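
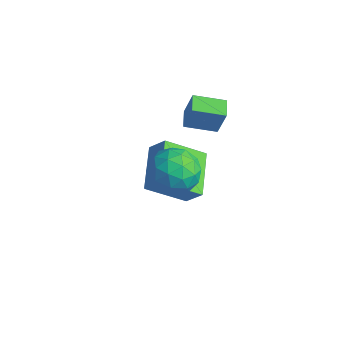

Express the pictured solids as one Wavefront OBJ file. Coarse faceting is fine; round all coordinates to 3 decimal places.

v 0.969 3.606 0.409
v 1.342 3.71 1.64
v 1.807 4.583 0.073
v 2.18 4.686 1.304
v 1.56 3.054 0.276
v 1.933 3.157 1.507
v 2.398 4.03 -0.06
v 2.771 4.134 1.171
v 0.717 1.804 -3.551
v -0.603 3.184 -2.863
v 1.586 3.196 -4.676
v 0.266 4.576 -3.989
v 1.394 2.044 -2.731
v 0.074 3.424 -2.044
v 2.263 3.436 -3.857
v 0.943 4.816 -3.169
v 3.587 1.661 -0.162
v 4.323 0.885 -0.078
v 2.657 0.915 1.098
v 3.393 0.139 1.182
v 3.629 1.138 1.492
v 4.204 1.599 0.713
v 2.776 0.201 0.307
v 3.351 0.662 -0.472
v 3.821 -0.017 0.211
v 4.349 0.562 0.944
v 2.631 1.238 0.076
v 3.159 1.817 0.809
v 4.037 1.339 -0.231
v 2.943 0.461 1.251
v 3.082 1.048 1.433
v 3.515 0.592 1.482
v 3.967 1.758 0.235
v 4.4 1.302 0.284
v 3.992 1.451 1.207
v 2.58 0.498 0.736
v 3.013 0.042 0.785
v 3.465 1.208 -0.462
v 3.898 0.752 -0.413
v 2.988 0.349 -0.187
v 4.174 0.352 -0.011
v 3.628 -0.087 0.729
v 3.265 -0.05 0.215
v 3.603 0.221 -0.243
v 4.485 0.693 0.419
v 3.938 0.254 1.16
v 4.077 0.841 1.342
v 4.415 1.112 0.885
v 4.19 0.162 0.589
v 3.042 1.546 -0.14
v 2.495 1.107 0.601
v 2.565 0.688 0.135
v 2.903 0.959 -0.322
v 3.352 1.887 0.291
v 2.806 1.448 1.031
v 3.377 1.579 1.263
v 3.715 1.85 0.805
v 2.79 1.638 0.431
f 2 4 1
f 5 2 1
f 1 4 3
f 3 5 1
f 2 8 4
f 6 2 5
f 6 8 2
f 4 8 3
f 7 5 3
f 3 8 7
f 7 6 5
f 8 6 7
f 10 12 9
f 13 10 9
f 9 12 11
f 11 13 9
f 10 16 12
f 14 10 13
f 14 16 10
f 12 16 11
f 15 13 11
f 11 16 15
f 15 14 13
f 16 14 15
f 17 54 33
f 54 28 57
f 33 57 22
f 54 57 33
f 17 33 29
f 33 22 34
f 29 34 18
f 33 34 29
f 17 29 38
f 29 18 39
f 38 39 24
f 29 39 38
f 17 38 50
f 38 24 53
f 50 53 27
f 38 53 50
f 17 50 54
f 50 27 58
f 54 58 28
f 50 58 54
f 18 34 45
f 34 22 48
f 45 48 26
f 34 48 45
f 22 57 35
f 57 28 56
f 35 56 21
f 57 56 35
f 28 58 55
f 58 27 51
f 55 51 19
f 58 51 55
f 27 53 52
f 53 24 40
f 52 40 23
f 53 40 52
f 24 39 44
f 39 18 41
f 44 41 25
f 39 41 44
f 20 46 32
f 46 26 47
f 32 47 21
f 46 47 32
f 20 32 30
f 32 21 31
f 30 31 19
f 32 31 30
f 20 30 37
f 30 19 36
f 37 36 23
f 30 36 37
f 20 37 42
f 37 23 43
f 42 43 25
f 37 43 42
f 20 42 46
f 42 25 49
f 46 49 26
f 42 49 46
f 21 47 35
f 47 26 48
f 35 48 22
f 47 48 35
f 19 31 55
f 31 21 56
f 55 56 28
f 31 56 55
f 23 36 52
f 36 19 51
f 52 51 27
f 36 51 52
f 25 43 44
f 43 23 40
f 44 40 24
f 43 40 44
f 26 49 45
f 49 25 41
f 45 41 18
f 49 41 45



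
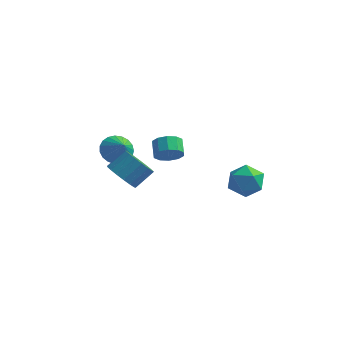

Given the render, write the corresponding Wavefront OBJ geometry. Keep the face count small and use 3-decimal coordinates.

v -1.818 3.533 0.052
v -1.209 3.393 0.727
v -1.613 4.227 1.264
v -2.222 4.367 0.588
v -0.975 3.749 0.35
v -1.379 4.582 0.887
v -1.063 4.023 -0.141
v -1.467 4.856 0.396
v -1.44 4.109 -0.558
v -1.843 4.943 -0.021
v -1.961 3.976 -0.742
v -2.364 4.809 -0.206
v -2.427 3.673 -0.624
v -2.831 4.507 -0.087
v -2.661 3.318 -0.247
v -3.065 4.151 0.29
v -2.573 3.044 0.244
v -2.977 3.877 0.781
v -2.197 2.957 0.661
v -2.6 3.791 1.198
v -1.676 3.091 0.846
v -2.079 3.924 1.382
v 2.552 3.183 -1.271
v 3.737 3.322 -1.156
v 2.523 2.098 0.336
v 3.708 2.237 0.451
v 2.976 3.171 0.621
v 2.993 3.841 -0.372
v 3.267 1.579 -0.448
v 3.284 2.249 -1.441
v 4.179 2.331 -0.647
v 3.999 3.315 0.013
v 2.261 2.105 -0.833
v 2.081 3.089 -0.173
v -3.701 0.194 2.249
v -3.062 0.974 2.31
v -2.979 -0.474 3.231
v -3.354 1.077 2.595
v -3.705 1.028 2.819
v -4.056 0.834 2.945
v -4.345 0.529 2.95
v -4.523 0.167 2.834
v -4.559 -0.191 2.617
v -4.446 -0.482 2.337
v -4.204 -0.656 2.041
v -3.876 -0.684 1.781
v -3.517 -0.559 1.602
v -3.19 -0.305 1.534
v -2.951 0.036 1.591
v -2.842 0.404 1.761
v -2.881 0.736 2.016
v -1.941 -3.548 2.907
v -1.105 -3.577 2.255
v -0.383 -2.702 3.142
v -1.219 -2.672 3.793
v -1.377 -3.182 2.087
v -0.655 -2.307 2.974
v -1.777 -2.872 2.107
v -1.055 -1.997 2.993
v -2.216 -2.716 2.309
v -1.493 -1.841 3.196
v -2.591 -2.751 2.649
v -1.869 -1.875 3.536
v -2.817 -2.968 3.048
v -2.095 -2.093 3.935
v -2.843 -3.318 3.414
v -2.121 -2.443 4.301
v -2.662 -3.72 3.664
v -1.94 -2.845 4.551
v -2.316 -4.084 3.741
v -1.594 -3.208 4.628
v -1.884 -4.324 3.626
v -1.162 -3.449 4.513
v -1.465 -4.386 3.347
v -0.743 -3.511 4.233
v -1.155 -4.257 2.966
v -0.433 -3.381 3.853
v -1.026 -3.964 2.572
v -0.303 -3.089 3.459
f 2 1 5
f 2 5 3
f 3 5 6
f 3 6 4
f 5 1 7
f 5 7 6
f 6 7 8
f 6 8 4
f 7 1 9
f 7 9 8
f 8 9 10
f 8 10 4
f 9 1 11
f 9 11 10
f 10 11 12
f 10 12 4
f 11 1 13
f 11 13 12
f 12 13 14
f 12 14 4
f 13 1 15
f 13 15 14
f 14 15 16
f 14 16 4
f 15 1 17
f 15 17 16
f 16 17 18
f 16 18 4
f 17 1 19
f 17 19 18
f 18 19 20
f 18 20 4
f 19 1 21
f 19 21 20
f 20 21 22
f 20 22 4
f 21 1 2
f 21 2 22
f 22 2 3
f 22 3 4
f 23 34 28
f 23 28 24
f 23 24 30
f 23 30 33
f 23 33 34
f 24 28 32
f 28 34 27
f 34 33 25
f 33 30 29
f 30 24 31
f 26 32 27
f 26 27 25
f 26 25 29
f 26 29 31
f 26 31 32
f 27 32 28
f 25 27 34
f 29 25 33
f 31 29 30
f 32 31 24
f 36 35 38
f 36 38 37
f 38 35 39
f 38 39 37
f 39 35 40
f 39 40 37
f 40 35 41
f 40 41 37
f 41 35 42
f 41 42 37
f 42 35 43
f 42 43 37
f 43 35 44
f 43 44 37
f 44 35 45
f 44 45 37
f 45 35 46
f 45 46 37
f 46 35 47
f 46 47 37
f 47 35 48
f 47 48 37
f 48 35 49
f 48 49 37
f 49 35 50
f 49 50 37
f 50 35 51
f 50 51 37
f 51 35 36
f 51 36 37
f 53 52 56
f 53 56 54
f 54 56 57
f 54 57 55
f 56 52 58
f 56 58 57
f 57 58 59
f 57 59 55
f 58 52 60
f 58 60 59
f 59 60 61
f 59 61 55
f 60 52 62
f 60 62 61
f 61 62 63
f 61 63 55
f 62 52 64
f 62 64 63
f 63 64 65
f 63 65 55
f 64 52 66
f 64 66 65
f 65 66 67
f 65 67 55
f 66 52 68
f 66 68 67
f 67 68 69
f 67 69 55
f 68 52 70
f 68 70 69
f 69 70 71
f 69 71 55
f 70 52 72
f 70 72 71
f 71 72 73
f 71 73 55
f 72 52 74
f 72 74 73
f 73 74 75
f 73 75 55
f 74 52 76
f 74 76 75
f 75 76 77
f 75 77 55
f 76 52 78
f 76 78 77
f 77 78 79
f 77 79 55
f 78 52 53
f 78 53 79
f 79 53 54
f 79 54 55



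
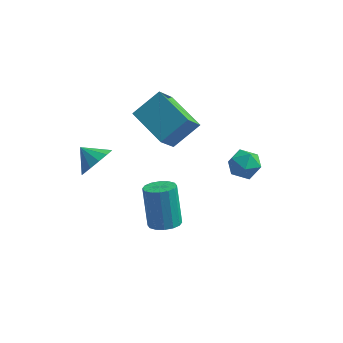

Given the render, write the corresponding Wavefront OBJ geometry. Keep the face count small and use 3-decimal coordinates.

v -3.205 -3.733 2.966
v -2.638 -3.347 3.58
v -4.055 -3.387 3.534
v -2.731 -2.986 3.22
v -2.974 -2.863 2.779
v -3.291 -3.015 2.398
v -3.58 -3.396 2.197
v -3.75 -3.884 2.241
v -3.747 -4.324 2.514
v -3.571 -4.576 2.932
v -3.279 -4.562 3.36
v -2.964 -4.284 3.663
v -2.725 -3.831 3.745
v -0.44 -2.723 -2.061
v 0.066 -3.224 -1.742
v -0.354 -2.437 0.159
v -0.86 -1.937 -0.159
v 0.284 -2.896 -1.829
v -0.135 -2.109 0.072
v 0.309 -2.522 -1.979
v -0.111 -1.735 -0.077
v 0.133 -2.201 -2.15
v -0.287 -1.415 -0.249
v -0.197 -2.021 -2.298
v -0.617 -1.234 -0.396
v -0.592 -2.029 -2.382
v -1.012 -1.242 -0.48
v -0.946 -2.223 -2.379
v -1.366 -1.436 -0.478
v -1.165 -2.551 -2.292
v -1.584 -1.764 -0.391
v -1.189 -2.925 -2.143
v -1.609 -2.138 -0.241
v -1.013 -3.245 -1.971
v -1.433 -2.459 -0.07
v -0.683 -3.426 -1.824
v -1.103 -2.639 0.078
v -0.288 -3.418 -1.74
v -0.708 -2.631 0.162
v -2.686 0.45 2.604
v -1.644 1.352 3.617
v -2.32 1.4 1.382
v -1.279 2.302 2.395
v -1.061 -0.842 2.085
v -0.02 0.06 3.098
v -0.696 0.108 0.863
v 0.346 1.01 1.876
v 3.235 -0.126 0.238
v 3.477 -0.54 0.955
v 1.903 -0.2 0.645
v 2.145 -0.614 1.362
v 2.345 0.218 1.255
v 3.168 0.264 1.004
v 2.212 -1.004 0.596
v 3.035 -0.958 0.345
v 2.844 -1.082 1.176
v 2.927 -0.327 1.584
v 2.453 -0.413 0.016
v 2.536 0.342 0.424
f 2 1 4
f 2 4 3
f 4 1 5
f 4 5 3
f 5 1 6
f 5 6 3
f 6 1 7
f 6 7 3
f 7 1 8
f 7 8 3
f 8 1 9
f 8 9 3
f 9 1 10
f 9 10 3
f 10 1 11
f 10 11 3
f 11 1 12
f 11 12 3
f 12 1 13
f 12 13 3
f 13 1 2
f 13 2 3
f 15 14 18
f 15 18 16
f 16 18 19
f 16 19 17
f 18 14 20
f 18 20 19
f 19 20 21
f 19 21 17
f 20 14 22
f 20 22 21
f 21 22 23
f 21 23 17
f 22 14 24
f 22 24 23
f 23 24 25
f 23 25 17
f 24 14 26
f 24 26 25
f 25 26 27
f 25 27 17
f 26 14 28
f 26 28 27
f 27 28 29
f 27 29 17
f 28 14 30
f 28 30 29
f 29 30 31
f 29 31 17
f 30 14 32
f 30 32 31
f 31 32 33
f 31 33 17
f 32 14 34
f 32 34 33
f 33 34 35
f 33 35 17
f 34 14 36
f 34 36 35
f 35 36 37
f 35 37 17
f 36 14 38
f 36 38 37
f 37 38 39
f 37 39 17
f 38 14 15
f 38 15 39
f 39 15 16
f 39 16 17
f 41 43 40
f 44 41 40
f 40 43 42
f 42 44 40
f 41 47 43
f 45 41 44
f 45 47 41
f 43 47 42
f 46 44 42
f 42 47 46
f 46 45 44
f 47 45 46
f 48 59 53
f 48 53 49
f 48 49 55
f 48 55 58
f 48 58 59
f 49 53 57
f 53 59 52
f 59 58 50
f 58 55 54
f 55 49 56
f 51 57 52
f 51 52 50
f 51 50 54
f 51 54 56
f 51 56 57
f 52 57 53
f 50 52 59
f 54 50 58
f 56 54 55
f 57 56 49



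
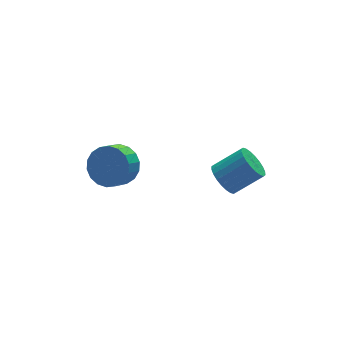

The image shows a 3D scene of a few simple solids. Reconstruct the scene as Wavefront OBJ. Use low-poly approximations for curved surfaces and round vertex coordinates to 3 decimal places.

v 3.045 1.779 1.174
v 3.585 1.839 0.47
v 4.935 1.561 1.481
v 4.395 1.501 2.186
v 3.574 2.17 0.575
v 4.925 1.892 1.586
v 3.483 2.441 0.772
v 4.833 2.163 1.783
v 3.325 2.612 1.03
v 4.675 2.333 2.041
v 3.124 2.655 1.31
v 4.475 2.377 2.321
v 2.911 2.566 1.569
v 4.262 2.287 2.58
v 2.719 2.356 1.769
v 4.069 2.078 2.78
v 2.576 2.059 1.877
v 3.927 1.78 2.889
v 2.505 1.719 1.879
v 3.855 1.441 2.89
v 2.515 1.388 1.774
v 3.866 1.11 2.785
v 2.607 1.117 1.577
v 3.957 0.839 2.588
v 2.765 0.947 1.319
v 4.115 0.668 2.33
v 2.965 0.903 1.039
v 4.316 0.625 2.05
v 3.178 0.993 0.78
v 4.529 0.714 1.791
v 3.371 1.202 0.58
v 4.721 0.924 1.591
v 3.513 1.5 0.471
v 4.864 1.221 1.483
v -1.141 3.996 2.079
v -0.522 3.114 2.155
v -1.24 2.663 2.758
v -1.859 3.544 2.681
v -0.376 3.379 2.528
v -1.094 2.928 3.131
v -0.382 3.767 2.812
v -1.1 3.316 3.415
v -0.538 4.2 2.951
v -1.255 3.749 3.553
v -0.813 4.593 2.917
v -1.531 4.142 3.519
v -1.153 4.867 2.717
v -1.871 4.416 3.319
v -1.491 4.969 2.39
v -2.209 4.517 2.993
v -1.76 4.877 2.002
v -2.478 4.426 2.605
v -1.906 4.612 1.629
v -2.624 4.161 2.232
v -1.9 4.224 1.345
v -2.618 3.773 1.948
v -1.745 3.791 1.207
v -2.462 3.34 1.809
v -1.469 3.398 1.241
v -2.187 2.947 1.843
v -1.129 3.124 1.441
v -1.847 2.673 2.043
v -0.791 3.023 1.767
v -1.509 2.571 2.37
f 2 1 5
f 2 5 3
f 3 5 6
f 3 6 4
f 5 1 7
f 5 7 6
f 6 7 8
f 6 8 4
f 7 1 9
f 7 9 8
f 8 9 10
f 8 10 4
f 9 1 11
f 9 11 10
f 10 11 12
f 10 12 4
f 11 1 13
f 11 13 12
f 12 13 14
f 12 14 4
f 13 1 15
f 13 15 14
f 14 15 16
f 14 16 4
f 15 1 17
f 15 17 16
f 16 17 18
f 16 18 4
f 17 1 19
f 17 19 18
f 18 19 20
f 18 20 4
f 19 1 21
f 19 21 20
f 20 21 22
f 20 22 4
f 21 1 23
f 21 23 22
f 22 23 24
f 22 24 4
f 23 1 25
f 23 25 24
f 24 25 26
f 24 26 4
f 25 1 27
f 25 27 26
f 26 27 28
f 26 28 4
f 27 1 29
f 27 29 28
f 28 29 30
f 28 30 4
f 29 1 31
f 29 31 30
f 30 31 32
f 30 32 4
f 31 1 33
f 31 33 32
f 32 33 34
f 32 34 4
f 33 1 2
f 33 2 34
f 34 2 3
f 34 3 4
f 36 35 39
f 36 39 37
f 37 39 40
f 37 40 38
f 39 35 41
f 39 41 40
f 40 41 42
f 40 42 38
f 41 35 43
f 41 43 42
f 42 43 44
f 42 44 38
f 43 35 45
f 43 45 44
f 44 45 46
f 44 46 38
f 45 35 47
f 45 47 46
f 46 47 48
f 46 48 38
f 47 35 49
f 47 49 48
f 48 49 50
f 48 50 38
f 49 35 51
f 49 51 50
f 50 51 52
f 50 52 38
f 51 35 53
f 51 53 52
f 52 53 54
f 52 54 38
f 53 35 55
f 53 55 54
f 54 55 56
f 54 56 38
f 55 35 57
f 55 57 56
f 56 57 58
f 56 58 38
f 57 35 59
f 57 59 58
f 58 59 60
f 58 60 38
f 59 35 61
f 59 61 60
f 60 61 62
f 60 62 38
f 61 35 63
f 61 63 62
f 62 63 64
f 62 64 38
f 63 35 36
f 63 36 64
f 64 36 37
f 64 37 38



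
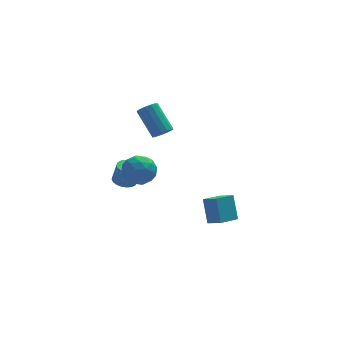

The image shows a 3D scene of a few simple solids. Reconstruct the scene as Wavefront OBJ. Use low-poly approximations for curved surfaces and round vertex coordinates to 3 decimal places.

v -1.27 -1.793 0.29
v -0.758 -1.566 -0.406
v -0.362 -2.874 0.606
v 0.15 -2.647 -0.09
v 0.101 -2.11 0.623
v -0.46 -1.442 0.427
v -0.66 -2.998 -0.227
v -1.221 -2.33 -0.423
v -0.381 -2.311 -0.726
v 0.09 -1.762 -0.201
v -1.21 -2.678 0.401
v -0.739 -2.129 0.926
v -1.094 -1.585 -0.086
v -0.026 -2.855 0.286
v -0.055 -2.539 0.705
v 0.246 -2.406 0.295
v -0.919 -1.512 0.404
v -0.617 -1.378 -0.005
v -0.113 -1.698 0.6
v -0.503 -3.062 0.205
v -0.201 -2.928 -0.204
v -1.366 -2.034 -0.095
v -1.065 -1.901 -0.505
v -1.007 -2.742 -0.4
v -0.571 -1.889 -0.683
v -0.037 -2.524 -0.497
v -0.513 -2.731 -0.578
v -0.843 -2.338 -0.693
v -0.294 -1.566 -0.374
v 0.239 -2.201 -0.188
v 0.211 -1.886 0.231
v -0.119 -1.493 0.116
v -0.073 -2.004 -0.562
v -1.359 -2.239 0.388
v -0.826 -2.874 0.574
v -1.001 -2.947 0.084
v -1.331 -2.554 -0.031
v -1.083 -1.916 0.697
v -0.549 -2.551 0.883
v -0.277 -2.102 0.893
v -0.607 -1.709 0.778
v -1.047 -2.436 0.762
v 3.355 -2.236 -4.206
v 3.29 -1.509 -2.976
v 2.857 -1.613 -4.601
v 2.792 -0.886 -3.371
v 4.348 -1.634 -4.509
v 4.283 -0.907 -3.279
v 3.85 -1.011 -4.904
v 3.785 -0.284 -3.674
v 0.876 -0.713 1.492
v 1.385 -0.509 1.531
v 0.853 0.597 2.706
v 0.344 0.393 2.668
v 1.259 -0.355 1.328
v 0.727 0.752 2.503
v 1.03 -0.296 1.169
v 0.498 0.811 2.344
v 0.76 -0.349 1.097
v 0.228 0.758 2.272
v 0.521 -0.5 1.131
v -0.011 0.607 2.306
v 0.377 -0.708 1.261
v -0.155 0.399 2.437
v 0.367 -0.917 1.454
v -0.165 0.189 2.629
v 0.493 -1.072 1.657
v -0.039 0.035 2.832
v 0.722 -1.131 1.816
v 0.19 -0.024 2.991
v 0.992 -1.078 1.888
v 0.46 0.029 3.063
v 1.231 -0.927 1.854
v 0.699 0.18 3.029
v 1.375 -0.719 1.723
v 0.843 0.388 2.899
v -0.714 0.875 -2.694
v -0.268 0.456 -2.843
v -0.039 0.326 -1.795
v -0.486 0.745 -1.646
v -0.134 0.681 -2.844
v 0.095 0.552 -1.797
v -0.101 0.939 -2.82
v 0.128 0.81 -1.772
v -0.173 1.187 -2.774
v 0.056 1.058 -1.726
v -0.339 1.38 -2.713
v -0.11 1.251 -1.666
v -0.57 1.486 -2.65
v -0.341 1.357 -1.602
v -0.826 1.486 -2.594
v -0.597 1.357 -1.546
v -1.063 1.381 -2.555
v -0.834 1.252 -1.508
v -1.239 1.188 -2.541
v -1.01 1.059 -1.493
v -1.325 0.941 -2.552
v -1.096 0.811 -1.505
v -1.305 0.682 -2.588
v -1.076 0.553 -1.541
v -1.183 0.456 -2.643
v -0.954 0.327 -1.595
v -0.98 0.303 -2.706
v -0.751 0.174 -1.659
v -0.731 0.249 -2.767
v -0.502 0.12 -1.72
v -0.479 0.303 -2.816
v -0.25 0.174 -1.768
f 1 38 17
f 38 12 41
f 17 41 6
f 38 41 17
f 1 17 13
f 17 6 18
f 13 18 2
f 17 18 13
f 1 13 22
f 13 2 23
f 22 23 8
f 13 23 22
f 1 22 34
f 22 8 37
f 34 37 11
f 22 37 34
f 1 34 38
f 34 11 42
f 38 42 12
f 34 42 38
f 2 18 29
f 18 6 32
f 29 32 10
f 18 32 29
f 6 41 19
f 41 12 40
f 19 40 5
f 41 40 19
f 12 42 39
f 42 11 35
f 39 35 3
f 42 35 39
f 11 37 36
f 37 8 24
f 36 24 7
f 37 24 36
f 8 23 28
f 23 2 25
f 28 25 9
f 23 25 28
f 4 30 16
f 30 10 31
f 16 31 5
f 30 31 16
f 4 16 14
f 16 5 15
f 14 15 3
f 16 15 14
f 4 14 21
f 14 3 20
f 21 20 7
f 14 20 21
f 4 21 26
f 21 7 27
f 26 27 9
f 21 27 26
f 4 26 30
f 26 9 33
f 30 33 10
f 26 33 30
f 5 31 19
f 31 10 32
f 19 32 6
f 31 32 19
f 3 15 39
f 15 5 40
f 39 40 12
f 15 40 39
f 7 20 36
f 20 3 35
f 36 35 11
f 20 35 36
f 9 27 28
f 27 7 24
f 28 24 8
f 27 24 28
f 10 33 29
f 33 9 25
f 29 25 2
f 33 25 29
f 44 46 43
f 47 44 43
f 43 46 45
f 45 47 43
f 44 50 46
f 48 44 47
f 48 50 44
f 46 50 45
f 49 47 45
f 45 50 49
f 49 48 47
f 50 48 49
f 52 51 55
f 52 55 53
f 53 55 56
f 53 56 54
f 55 51 57
f 55 57 56
f 56 57 58
f 56 58 54
f 57 51 59
f 57 59 58
f 58 59 60
f 58 60 54
f 59 51 61
f 59 61 60
f 60 61 62
f 60 62 54
f 61 51 63
f 61 63 62
f 62 63 64
f 62 64 54
f 63 51 65
f 63 65 64
f 64 65 66
f 64 66 54
f 65 51 67
f 65 67 66
f 66 67 68
f 66 68 54
f 67 51 69
f 67 69 68
f 68 69 70
f 68 70 54
f 69 51 71
f 69 71 70
f 70 71 72
f 70 72 54
f 71 51 73
f 71 73 72
f 72 73 74
f 72 74 54
f 73 51 75
f 73 75 74
f 74 75 76
f 74 76 54
f 75 51 52
f 75 52 76
f 76 52 53
f 76 53 54
f 78 77 81
f 78 81 79
f 79 81 82
f 79 82 80
f 81 77 83
f 81 83 82
f 82 83 84
f 82 84 80
f 83 77 85
f 83 85 84
f 84 85 86
f 84 86 80
f 85 77 87
f 85 87 86
f 86 87 88
f 86 88 80
f 87 77 89
f 87 89 88
f 88 89 90
f 88 90 80
f 89 77 91
f 89 91 90
f 90 91 92
f 90 92 80
f 91 77 93
f 91 93 92
f 92 93 94
f 92 94 80
f 93 77 95
f 93 95 94
f 94 95 96
f 94 96 80
f 95 77 97
f 95 97 96
f 96 97 98
f 96 98 80
f 97 77 99
f 97 99 98
f 98 99 100
f 98 100 80
f 99 77 101
f 99 101 100
f 100 101 102
f 100 102 80
f 101 77 103
f 101 103 102
f 102 103 104
f 102 104 80
f 103 77 105
f 103 105 104
f 104 105 106
f 104 106 80
f 105 77 107
f 105 107 106
f 106 107 108
f 106 108 80
f 107 77 78
f 107 78 108
f 108 78 79
f 108 79 80



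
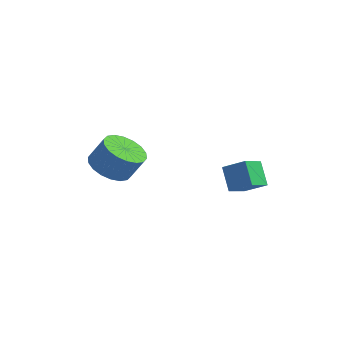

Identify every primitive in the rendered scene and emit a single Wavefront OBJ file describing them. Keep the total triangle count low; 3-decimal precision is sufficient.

v -3.253 -2.443 2.044
v -2.551 -2.874 1.733
v -2.006 -2.688 2.705
v -2.707 -2.257 3.016
v -2.482 -2.505 1.624
v -1.937 -2.318 2.596
v -2.565 -2.123 1.597
v -2.02 -1.937 2.569
v -2.785 -1.805 1.659
v -2.24 -1.618 2.631
v -3.097 -1.613 1.798
v -2.552 -1.426 2.77
v -3.44 -1.585 1.985
v -2.895 -1.399 2.957
v -3.746 -1.728 2.184
v -3.201 -1.542 3.156
v -3.954 -2.012 2.355
v -3.409 -1.826 3.327
v -4.023 -2.382 2.464
v -3.478 -2.195 3.436
v -3.94 -2.763 2.491
v -3.395 -2.577 3.463
v -3.72 -3.082 2.429
v -3.175 -2.895 3.401
v -3.408 -3.274 2.29
v -2.863 -3.087 3.262
v -3.065 -3.301 2.103
v -2.52 -3.115 3.075
v -2.759 -3.158 1.904
v -2.214 -2.972 2.876
v 0.81 -1.11 1.31
v 0.279 -0.633 2.134
v 0.982 -0.266 0.933
v 0.451 0.211 1.757
v 1.689 -1.051 1.843
v 1.158 -0.574 2.667
v 1.861 -0.207 1.466
v 1.33 0.27 2.29
f 2 1 5
f 2 5 3
f 3 5 6
f 3 6 4
f 5 1 7
f 5 7 6
f 6 7 8
f 6 8 4
f 7 1 9
f 7 9 8
f 8 9 10
f 8 10 4
f 9 1 11
f 9 11 10
f 10 11 12
f 10 12 4
f 11 1 13
f 11 13 12
f 12 13 14
f 12 14 4
f 13 1 15
f 13 15 14
f 14 15 16
f 14 16 4
f 15 1 17
f 15 17 16
f 16 17 18
f 16 18 4
f 17 1 19
f 17 19 18
f 18 19 20
f 18 20 4
f 19 1 21
f 19 21 20
f 20 21 22
f 20 22 4
f 21 1 23
f 21 23 22
f 22 23 24
f 22 24 4
f 23 1 25
f 23 25 24
f 24 25 26
f 24 26 4
f 25 1 27
f 25 27 26
f 26 27 28
f 26 28 4
f 27 1 29
f 27 29 28
f 28 29 30
f 28 30 4
f 29 1 2
f 29 2 30
f 30 2 3
f 30 3 4
f 32 34 31
f 35 32 31
f 31 34 33
f 33 35 31
f 32 38 34
f 36 32 35
f 36 38 32
f 34 38 33
f 37 35 33
f 33 38 37
f 37 36 35
f 38 36 37



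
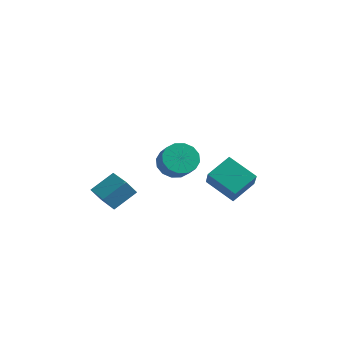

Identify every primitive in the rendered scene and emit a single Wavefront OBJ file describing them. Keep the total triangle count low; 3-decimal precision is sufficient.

v 2.117 -2.669 1.395
v 2.985 -2.589 0.741
v 3.731 -3.251 1.65
v 2.863 -3.331 2.305
v 3.002 -2.126 1.063
v 3.748 -2.788 1.973
v 2.782 -1.809 1.475
v 3.528 -2.471 2.384
v 2.383 -1.722 1.865
v 3.13 -2.384 2.774
v 1.914 -1.889 2.129
v 2.66 -2.551 3.039
v 1.498 -2.265 2.197
v 2.245 -2.927 3.106
v 1.249 -2.749 2.05
v 1.995 -3.411 2.959
v 1.232 -3.212 1.727
v 1.978 -3.874 2.637
v 1.452 -3.529 1.316
v 2.198 -4.191 2.225
v 1.85 -3.616 0.926
v 2.597 -4.278 1.835
v 2.32 -3.449 0.661
v 3.066 -4.111 1.571
v 2.735 -3.073 0.594
v 3.482 -3.735 1.503
v 2.864 3.271 -4.818
v 0.952 3.474 -3.792
v 3.489 4.823 -3.96
v 1.577 5.026 -2.934
v 3.483 2.274 -3.466
v 1.571 2.477 -2.44
v 4.108 3.826 -2.608
v 2.196 4.029 -1.582
v -2.344 -3.225 -2.643
v -2.755 -3.704 -1.67
v -1.574 -1.958 -1.694
v -1.984 -2.437 -0.721
v -0.956 -4.163 -2.519
v -1.366 -4.642 -1.546
v -0.185 -2.896 -1.57
v -0.596 -3.375 -0.597
f 2 1 5
f 2 5 3
f 3 5 6
f 3 6 4
f 5 1 7
f 5 7 6
f 6 7 8
f 6 8 4
f 7 1 9
f 7 9 8
f 8 9 10
f 8 10 4
f 9 1 11
f 9 11 10
f 10 11 12
f 10 12 4
f 11 1 13
f 11 13 12
f 12 13 14
f 12 14 4
f 13 1 15
f 13 15 14
f 14 15 16
f 14 16 4
f 15 1 17
f 15 17 16
f 16 17 18
f 16 18 4
f 17 1 19
f 17 19 18
f 18 19 20
f 18 20 4
f 19 1 21
f 19 21 20
f 20 21 22
f 20 22 4
f 21 1 23
f 21 23 22
f 22 23 24
f 22 24 4
f 23 1 25
f 23 25 24
f 24 25 26
f 24 26 4
f 25 1 2
f 25 2 26
f 26 2 3
f 26 3 4
f 28 30 27
f 31 28 27
f 27 30 29
f 29 31 27
f 28 34 30
f 32 28 31
f 32 34 28
f 30 34 29
f 33 31 29
f 29 34 33
f 33 32 31
f 34 32 33
f 36 38 35
f 39 36 35
f 35 38 37
f 37 39 35
f 36 42 38
f 40 36 39
f 40 42 36
f 38 42 37
f 41 39 37
f 37 42 41
f 41 40 39
f 42 40 41



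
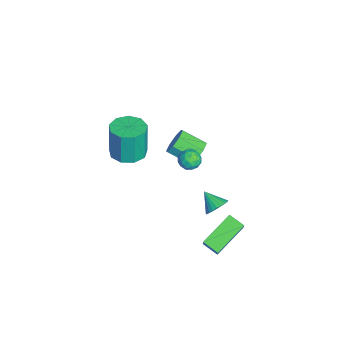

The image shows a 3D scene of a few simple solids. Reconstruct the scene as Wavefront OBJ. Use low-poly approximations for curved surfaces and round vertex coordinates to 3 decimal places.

v -0.243 0.318 0.186
v 0.186 -0.099 0.387
v -0.966 -0.401 0.233
v -0.537 -0.818 0.434
v -0.712 -0.341 0.808
v -0.266 0.103 0.779
v -0.514 -0.603 -0.159
v -0.068 -0.159 -0.188
v 0.018 -0.669 0.174
v -0.104 -0.506 0.771
v -0.676 0.006 -0.151
v -0.798 0.169 0.446
v 0.035 0.173 0.282
v -0.815 -0.673 0.338
v -0.918 -0.392 0.558
v -0.666 -0.638 0.676
v -0.23 0.292 0.512
v 0.021 0.047 0.631
v -0.506 -0.096 0.878
v -0.801 -0.547 -0.011
v -0.55 -0.792 0.108
v -0.114 0.138 -0.056
v 0.138 -0.108 0.062
v -0.274 -0.404 -0.258
v 0.188 -0.407 0.275
v -0.237 -0.83 0.303
v -0.223 -0.704 -0.045
v 0.039 -0.442 -0.063
v 0.116 -0.312 0.626
v -0.309 -0.735 0.654
v -0.411 -0.454 0.874
v -0.149 -0.193 0.857
v 0.018 -0.647 0.501
v -0.471 0.235 -0.034
v -0.896 -0.188 -0.006
v -0.631 -0.307 -0.237
v -0.369 -0.046 -0.254
v -0.543 0.33 0.317
v -0.968 -0.093 0.345
v -0.819 -0.058 0.683
v -0.557 0.204 0.665
v -0.798 0.147 0.119
v -2.169 0.273 -1.152
v -1.808 0.5 -0.487
v -2.251 -0.685 0.158
v -2.611 -0.913 -0.508
v -2.38 0.696 -0.519
v -2.822 -0.49 0.125
v -2.827 0.643 -0.922
v -3.27 -0.542 -0.278
v -2.889 0.374 -1.46
v -3.332 -0.811 -0.815
v -2.529 0.045 -1.818
v -2.972 -1.14 -1.173
v -1.958 -0.15 -1.785
v -2.4 -1.336 -1.141
v -1.51 -0.098 -1.382
v -1.953 -1.283 -0.738
v -1.448 0.171 -0.845
v -1.891 -1.014 -0.2
v 1.213 -3.244 2.839
v 2.06 -3.595 2.921
v 1.893 -3.567 4.763
v 1.047 -3.216 4.681
v 2.087 -2.967 2.913
v 1.921 -2.938 4.756
v 1.705 -2.468 2.871
v 1.539 -2.439 4.713
v 1.094 -2.333 2.814
v 0.927 -2.304 4.656
v 0.538 -2.624 2.768
v 0.371 -2.595 4.611
v 0.298 -3.205 2.756
v 0.132 -3.177 4.598
v 0.486 -3.805 2.782
v 0.32 -3.777 4.624
v 1.015 -4.143 2.835
v 0.849 -4.114 4.677
v 1.636 -4.06 2.89
v 1.47 -4.031 4.732
v 3.509 0.95 -3.367
v 2.999 0.266 -3.024
v 2.33 2.26 -2.509
v 1.82 1.576 -2.166
v 4.32 0.924 -2.214
v 3.81 0.24 -1.871
v 3.141 2.234 -1.356
v 2.631 1.55 -1.013
v 1.996 0.991 -1.107
v 2.5 0.587 -0.971
v 1.344 0.389 -0.473
v 2.523 0.761 -0.783
v 2.465 0.97 -0.643
v 2.336 1.182 -0.575
v 2.156 1.365 -0.587
v 1.951 1.491 -0.678
v 1.752 1.541 -0.835
v 1.591 1.507 -1.033
v 1.492 1.394 -1.242
v 1.469 1.22 -1.431
v 1.526 1.012 -1.57
v 1.655 0.8 -1.639
v 1.836 0.617 -1.626
v 2.041 0.491 -1.535
v 2.24 0.441 -1.378
v 2.401 0.475 -1.18
f 1 38 17
f 38 12 41
f 17 41 6
f 38 41 17
f 1 17 13
f 17 6 18
f 13 18 2
f 17 18 13
f 1 13 22
f 13 2 23
f 22 23 8
f 13 23 22
f 1 22 34
f 22 8 37
f 34 37 11
f 22 37 34
f 1 34 38
f 34 11 42
f 38 42 12
f 34 42 38
f 2 18 29
f 18 6 32
f 29 32 10
f 18 32 29
f 6 41 19
f 41 12 40
f 19 40 5
f 41 40 19
f 12 42 39
f 42 11 35
f 39 35 3
f 42 35 39
f 11 37 36
f 37 8 24
f 36 24 7
f 37 24 36
f 8 23 28
f 23 2 25
f 28 25 9
f 23 25 28
f 4 30 16
f 30 10 31
f 16 31 5
f 30 31 16
f 4 16 14
f 16 5 15
f 14 15 3
f 16 15 14
f 4 14 21
f 14 3 20
f 21 20 7
f 14 20 21
f 4 21 26
f 21 7 27
f 26 27 9
f 21 27 26
f 4 26 30
f 26 9 33
f 30 33 10
f 26 33 30
f 5 31 19
f 31 10 32
f 19 32 6
f 31 32 19
f 3 15 39
f 15 5 40
f 39 40 12
f 15 40 39
f 7 20 36
f 20 3 35
f 36 35 11
f 20 35 36
f 9 27 28
f 27 7 24
f 28 24 8
f 27 24 28
f 10 33 29
f 33 9 25
f 29 25 2
f 33 25 29
f 44 43 47
f 44 47 45
f 45 47 48
f 45 48 46
f 47 43 49
f 47 49 48
f 48 49 50
f 48 50 46
f 49 43 51
f 49 51 50
f 50 51 52
f 50 52 46
f 51 43 53
f 51 53 52
f 52 53 54
f 52 54 46
f 53 43 55
f 53 55 54
f 54 55 56
f 54 56 46
f 55 43 57
f 55 57 56
f 56 57 58
f 56 58 46
f 57 43 59
f 57 59 58
f 58 59 60
f 58 60 46
f 59 43 44
f 59 44 60
f 60 44 45
f 60 45 46
f 62 61 65
f 62 65 63
f 63 65 66
f 63 66 64
f 65 61 67
f 65 67 66
f 66 67 68
f 66 68 64
f 67 61 69
f 67 69 68
f 68 69 70
f 68 70 64
f 69 61 71
f 69 71 70
f 70 71 72
f 70 72 64
f 71 61 73
f 71 73 72
f 72 73 74
f 72 74 64
f 73 61 75
f 73 75 74
f 74 75 76
f 74 76 64
f 75 61 77
f 75 77 76
f 76 77 78
f 76 78 64
f 77 61 79
f 77 79 78
f 78 79 80
f 78 80 64
f 79 61 62
f 79 62 80
f 80 62 63
f 80 63 64
f 82 84 81
f 85 82 81
f 81 84 83
f 83 85 81
f 82 88 84
f 86 82 85
f 86 88 82
f 84 88 83
f 87 85 83
f 83 88 87
f 87 86 85
f 88 86 87
f 90 89 92
f 90 92 91
f 92 89 93
f 92 93 91
f 93 89 94
f 93 94 91
f 94 89 95
f 94 95 91
f 95 89 96
f 95 96 91
f 96 89 97
f 96 97 91
f 97 89 98
f 97 98 91
f 98 89 99
f 98 99 91
f 99 89 100
f 99 100 91
f 100 89 101
f 100 101 91
f 101 89 102
f 101 102 91
f 102 89 103
f 102 103 91
f 103 89 104
f 103 104 91
f 104 89 105
f 104 105 91
f 105 89 106
f 105 106 91
f 106 89 90
f 106 90 91



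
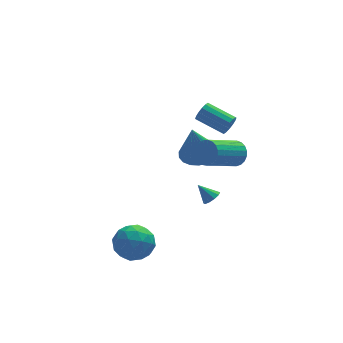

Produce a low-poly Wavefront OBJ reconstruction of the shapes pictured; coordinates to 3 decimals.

v 2.012 1.677 1.89
v 2.335 1.781 2.396
v 1.151 2.828 2.937
v 0.828 2.723 2.43
v 2.434 1.999 2.19
v 1.25 3.045 2.731
v 2.419 2.131 1.904
v 1.235 3.177 2.444
v 2.296 2.141 1.613
v 1.112 3.187 2.154
v 2.096 2.026 1.397
v 0.912 3.073 1.937
v 1.874 1.818 1.313
v 0.69 2.865 1.853
v 1.689 1.572 1.383
v 0.505 2.619 1.924
v 1.59 1.355 1.589
v 0.406 2.401 2.13
v 1.605 1.223 1.876
v 0.421 2.269 2.416
v 1.728 1.213 2.166
v 0.544 2.259 2.707
v 1.928 1.327 2.383
v 0.744 2.374 2.923
v 2.15 1.535 2.467
v 0.966 2.582 3.007
v -3.777 -3.011 -1.996
v -2.969 -3.691 -1.674
v -4.991 -4.249 -1.566
v -4.183 -4.929 -1.244
v -4.403 -4.018 -0.66
v -3.653 -3.253 -0.926
v -4.307 -4.687 -2.314
v -3.557 -3.922 -2.58
v -3.297 -4.727 -1.871
v -3.356 -4.314 -0.848
v -4.604 -3.626 -2.392
v -4.663 -3.213 -1.369
v -3.266 -3.242 -1.872
v -4.694 -4.698 -1.368
v -4.823 -4.162 -1.024
v -4.348 -4.562 -0.835
v -3.668 -2.985 -1.433
v -3.194 -3.385 -1.243
v -4.037 -3.577 -0.648
v -4.766 -4.555 -1.997
v -4.292 -4.955 -1.807
v -3.612 -3.378 -2.405
v -3.137 -3.778 -2.216
v -3.923 -4.363 -2.592
v -2.984 -4.251 -1.799
v -3.698 -4.979 -1.546
v -3.771 -4.836 -2.175
v -3.329 -4.386 -2.331
v -3.019 -4.008 -1.198
v -3.733 -4.736 -0.946
v -3.862 -4.201 -0.602
v -3.421 -3.751 -0.758
v -3.212 -4.617 -1.314
v -4.227 -3.204 -2.294
v -4.941 -3.932 -2.042
v -4.539 -4.189 -2.482
v -4.098 -3.739 -2.638
v -4.262 -2.961 -1.694
v -4.976 -3.689 -1.441
v -4.631 -3.554 -0.909
v -4.189 -3.104 -1.065
v -4.748 -3.323 -1.926
v 0.014 -0.113 1.44
v 0.994 -0.108 1.637
v -0.394 -0.467 3.48
v 0.881 0.32 1.689
v 0.595 0.661 1.691
v 0.195 0.85 1.644
v -0.241 0.847 1.556
v -0.627 0.655 1.446
v -0.886 0.311 1.334
v -0.967 -0.117 1.243
v -0.853 -0.545 1.192
v -0.568 -0.886 1.189
v -0.168 -1.075 1.237
v 0.269 -1.073 1.324
v 0.655 -0.88 1.435
v 0.913 -0.536 1.546
v -0.204 -3.971 1.057
v 0.2 -3.936 1.366
v -0.796 -3.569 1.783
v 0.18 -3.668 1.201
v 0.013 -3.516 0.981
v -0.236 -3.538 0.79
v -0.474 -3.725 0.701
v -0.608 -4.006 0.747
v -0.588 -4.274 0.912
v -0.422 -4.426 1.132
v -0.172 -4.405 1.323
v 0.065 -4.218 1.412
v 1.134 -3.078 3.411
v 1.548 -3.247 4
v -0.06 -4.051 4.899
v -0.474 -3.882 4.309
v 1.447 -2.966 4.072
v -0.161 -3.769 4.97
v 1.292 -2.703 4.029
v -0.316 -3.507 4.927
v 1.11 -2.506 3.879
v -0.499 -3.309 4.778
v 0.932 -2.407 3.648
v -0.677 -3.211 4.547
v 0.789 -2.425 3.376
v -0.82 -3.228 4.275
v 0.705 -2.555 3.111
v -0.903 -3.359 4.009
v 0.696 -2.776 2.897
v -0.912 -3.58 3.795
v 0.763 -3.049 2.771
v -0.846 -3.853 3.67
v 0.893 -3.327 2.757
v -0.715 -4.131 3.655
v 1.066 -3.563 2.855
v -0.543 -4.366 3.754
v 1.25 -3.714 3.05
v -0.358 -4.517 3.948
v 1.414 -3.755 3.307
v -0.194 -4.559 4.205
v 1.53 -3.68 3.582
v -0.078 -4.483 4.48
v 1.577 -3.5 3.827
v -0.031 -4.303 4.726
f 2 1 5
f 2 5 3
f 3 5 6
f 3 6 4
f 5 1 7
f 5 7 6
f 6 7 8
f 6 8 4
f 7 1 9
f 7 9 8
f 8 9 10
f 8 10 4
f 9 1 11
f 9 11 10
f 10 11 12
f 10 12 4
f 11 1 13
f 11 13 12
f 12 13 14
f 12 14 4
f 13 1 15
f 13 15 14
f 14 15 16
f 14 16 4
f 15 1 17
f 15 17 16
f 16 17 18
f 16 18 4
f 17 1 19
f 17 19 18
f 18 19 20
f 18 20 4
f 19 1 21
f 19 21 20
f 20 21 22
f 20 22 4
f 21 1 23
f 21 23 22
f 22 23 24
f 22 24 4
f 23 1 25
f 23 25 24
f 24 25 26
f 24 26 4
f 25 1 2
f 25 2 26
f 26 2 3
f 26 3 4
f 27 64 43
f 64 38 67
f 43 67 32
f 64 67 43
f 27 43 39
f 43 32 44
f 39 44 28
f 43 44 39
f 27 39 48
f 39 28 49
f 48 49 34
f 39 49 48
f 27 48 60
f 48 34 63
f 60 63 37
f 48 63 60
f 27 60 64
f 60 37 68
f 64 68 38
f 60 68 64
f 28 44 55
f 44 32 58
f 55 58 36
f 44 58 55
f 32 67 45
f 67 38 66
f 45 66 31
f 67 66 45
f 38 68 65
f 68 37 61
f 65 61 29
f 68 61 65
f 37 63 62
f 63 34 50
f 62 50 33
f 63 50 62
f 34 49 54
f 49 28 51
f 54 51 35
f 49 51 54
f 30 56 42
f 56 36 57
f 42 57 31
f 56 57 42
f 30 42 40
f 42 31 41
f 40 41 29
f 42 41 40
f 30 40 47
f 40 29 46
f 47 46 33
f 40 46 47
f 30 47 52
f 47 33 53
f 52 53 35
f 47 53 52
f 30 52 56
f 52 35 59
f 56 59 36
f 52 59 56
f 31 57 45
f 57 36 58
f 45 58 32
f 57 58 45
f 29 41 65
f 41 31 66
f 65 66 38
f 41 66 65
f 33 46 62
f 46 29 61
f 62 61 37
f 46 61 62
f 35 53 54
f 53 33 50
f 54 50 34
f 53 50 54
f 36 59 55
f 59 35 51
f 55 51 28
f 59 51 55
f 70 69 72
f 70 72 71
f 72 69 73
f 72 73 71
f 73 69 74
f 73 74 71
f 74 69 75
f 74 75 71
f 75 69 76
f 75 76 71
f 76 69 77
f 76 77 71
f 77 69 78
f 77 78 71
f 78 69 79
f 78 79 71
f 79 69 80
f 79 80 71
f 80 69 81
f 80 81 71
f 81 69 82
f 81 82 71
f 82 69 83
f 82 83 71
f 83 69 84
f 83 84 71
f 84 69 70
f 84 70 71
f 86 85 88
f 86 88 87
f 88 85 89
f 88 89 87
f 89 85 90
f 89 90 87
f 90 85 91
f 90 91 87
f 91 85 92
f 91 92 87
f 92 85 93
f 92 93 87
f 93 85 94
f 93 94 87
f 94 85 95
f 94 95 87
f 95 85 96
f 95 96 87
f 96 85 86
f 96 86 87
f 98 97 101
f 98 101 99
f 99 101 102
f 99 102 100
f 101 97 103
f 101 103 102
f 102 103 104
f 102 104 100
f 103 97 105
f 103 105 104
f 104 105 106
f 104 106 100
f 105 97 107
f 105 107 106
f 106 107 108
f 106 108 100
f 107 97 109
f 107 109 108
f 108 109 110
f 108 110 100
f 109 97 111
f 109 111 110
f 110 111 112
f 110 112 100
f 111 97 113
f 111 113 112
f 112 113 114
f 112 114 100
f 113 97 115
f 113 115 114
f 114 115 116
f 114 116 100
f 115 97 117
f 115 117 116
f 116 117 118
f 116 118 100
f 117 97 119
f 117 119 118
f 118 119 120
f 118 120 100
f 119 97 121
f 119 121 120
f 120 121 122
f 120 122 100
f 121 97 123
f 121 123 122
f 122 123 124
f 122 124 100
f 123 97 125
f 123 125 124
f 124 125 126
f 124 126 100
f 125 97 127
f 125 127 126
f 126 127 128
f 126 128 100
f 127 97 98
f 127 98 128
f 128 98 99
f 128 99 100



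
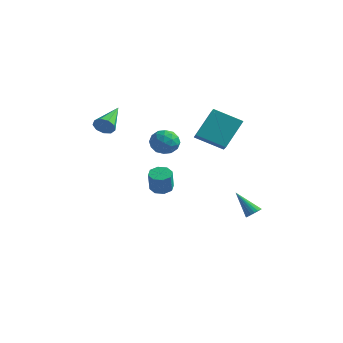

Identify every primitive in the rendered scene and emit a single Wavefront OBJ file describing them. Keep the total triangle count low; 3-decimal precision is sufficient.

v 2.061 0.583 1.756
v 2.252 1.868 3.237
v 3.485 1.241 1.002
v 3.676 2.526 2.483
v 2.724 -0.186 2.337
v 2.915 1.099 3.818
v 4.148 0.472 1.583
v 4.339 1.757 3.064
v -1.306 2.314 -3.4
v -0.834 1.897 -3.628
v -0.602 1.47 -2.369
v -1.074 1.886 -2.14
v -0.646 2.358 -3.506
v -0.414 1.931 -2.247
v -0.845 2.794 -3.322
v -0.613 2.366 -2.062
v -1.314 2.948 -3.183
v -1.082 2.52 -1.924
v -1.778 2.73 -3.171
v -1.546 2.303 -1.912
v -1.966 2.269 -3.293
v -1.734 1.842 -2.034
v -1.767 1.834 -3.478
v -1.535 1.406 -2.218
v -1.298 1.68 -3.616
v -1.066 1.252 -2.357
v 3.148 -2.861 3.389
v 3.397 -3.274 2.725
v 2.063 -2.466 2.735
v 2.312 -2.879 2.071
v 2.07 -3.286 2.741
v 2.741 -3.53 3.145
v 2.719 -2.21 2.315
v 3.39 -2.454 2.719
v 3.132 -2.872 2.062
v 2.731 -3.537 2.325
v 2.729 -2.203 3.135
v 2.328 -2.868 3.398
v 3.368 -3.102 3.114
v 2.092 -2.638 2.346
v 1.95 -2.877 2.739
v 2.097 -3.12 2.349
v 2.982 -3.253 3.361
v 3.128 -3.496 2.971
v 2.348 -3.503 2.981
v 2.332 -2.244 2.489
v 2.478 -2.487 2.099
v 3.363 -2.62 3.111
v 3.51 -2.863 2.721
v 3.112 -2.237 2.479
v 3.358 -3.109 2.334
v 2.721 -2.876 1.95
v 2.96 -2.483 2.093
v 3.354 -2.627 2.331
v 3.123 -3.499 2.489
v 2.485 -3.267 2.105
v 2.343 -3.506 2.499
v 2.737 -3.65 2.736
v 2.967 -3.263 2.099
v 2.975 -2.473 3.355
v 2.337 -2.241 2.971
v 2.723 -2.09 2.724
v 3.117 -2.234 2.961
v 2.739 -2.864 3.51
v 2.102 -2.631 3.126
v 2.106 -3.113 3.129
v 2.5 -3.257 3.367
v 2.493 -2.477 3.361
v 3.676 3.879 -4.606
v 4.027 3.715 -4.274
v 2.504 3.861 -3.374
v 4.043 3.926 -4.256
v 3.996 4.128 -4.298
v 3.894 4.288 -4.393
v 3.754 4.376 -4.525
v 3.6 4.379 -4.671
v 3.459 4.295 -4.806
v 3.356 4.139 -4.906
v 3.308 3.938 -4.955
v 3.324 3.727 -4.943
v 3.4 3.542 -4.872
v 3.524 3.415 -4.756
v 3.675 3.369 -4.614
v 3.825 3.41 -4.47
v 3.95 3.533 -4.35
v -1.559 -2.317 2.631
v -1.185 -2.418 3.14
v -2.001 -0.543 3.309
v -0.952 -2.237 2.817
v -1.003 -2.093 2.407
v -1.314 -2.054 2.102
v -1.74 -2.138 2.044
v -2.081 -2.306 2.261
v -2.178 -2.479 2.652
v -1.985 -2.576 3.032
v -1.593 -2.552 3.225
f 2 4 1
f 5 2 1
f 1 4 3
f 3 5 1
f 2 8 4
f 6 2 5
f 6 8 2
f 4 8 3
f 7 5 3
f 3 8 7
f 7 6 5
f 8 6 7
f 10 9 13
f 10 13 11
f 11 13 14
f 11 14 12
f 13 9 15
f 13 15 14
f 14 15 16
f 14 16 12
f 15 9 17
f 15 17 16
f 16 17 18
f 16 18 12
f 17 9 19
f 17 19 18
f 18 19 20
f 18 20 12
f 19 9 21
f 19 21 20
f 20 21 22
f 20 22 12
f 21 9 23
f 21 23 22
f 22 23 24
f 22 24 12
f 23 9 25
f 23 25 24
f 24 25 26
f 24 26 12
f 25 9 10
f 25 10 26
f 26 10 11
f 26 11 12
f 27 64 43
f 64 38 67
f 43 67 32
f 64 67 43
f 27 43 39
f 43 32 44
f 39 44 28
f 43 44 39
f 27 39 48
f 39 28 49
f 48 49 34
f 39 49 48
f 27 48 60
f 48 34 63
f 60 63 37
f 48 63 60
f 27 60 64
f 60 37 68
f 64 68 38
f 60 68 64
f 28 44 55
f 44 32 58
f 55 58 36
f 44 58 55
f 32 67 45
f 67 38 66
f 45 66 31
f 67 66 45
f 38 68 65
f 68 37 61
f 65 61 29
f 68 61 65
f 37 63 62
f 63 34 50
f 62 50 33
f 63 50 62
f 34 49 54
f 49 28 51
f 54 51 35
f 49 51 54
f 30 56 42
f 56 36 57
f 42 57 31
f 56 57 42
f 30 42 40
f 42 31 41
f 40 41 29
f 42 41 40
f 30 40 47
f 40 29 46
f 47 46 33
f 40 46 47
f 30 47 52
f 47 33 53
f 52 53 35
f 47 53 52
f 30 52 56
f 52 35 59
f 56 59 36
f 52 59 56
f 31 57 45
f 57 36 58
f 45 58 32
f 57 58 45
f 29 41 65
f 41 31 66
f 65 66 38
f 41 66 65
f 33 46 62
f 46 29 61
f 62 61 37
f 46 61 62
f 35 53 54
f 53 33 50
f 54 50 34
f 53 50 54
f 36 59 55
f 59 35 51
f 55 51 28
f 59 51 55
f 70 69 72
f 70 72 71
f 72 69 73
f 72 73 71
f 73 69 74
f 73 74 71
f 74 69 75
f 74 75 71
f 75 69 76
f 75 76 71
f 76 69 77
f 76 77 71
f 77 69 78
f 77 78 71
f 78 69 79
f 78 79 71
f 79 69 80
f 79 80 71
f 80 69 81
f 80 81 71
f 81 69 82
f 81 82 71
f 82 69 83
f 82 83 71
f 83 69 84
f 83 84 71
f 84 69 85
f 84 85 71
f 85 69 70
f 85 70 71
f 87 86 89
f 87 89 88
f 89 86 90
f 89 90 88
f 90 86 91
f 90 91 88
f 91 86 92
f 91 92 88
f 92 86 93
f 92 93 88
f 93 86 94
f 93 94 88
f 94 86 95
f 94 95 88
f 95 86 96
f 95 96 88
f 96 86 87
f 96 87 88



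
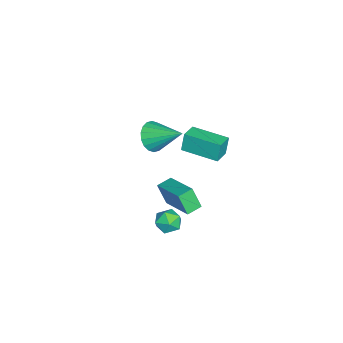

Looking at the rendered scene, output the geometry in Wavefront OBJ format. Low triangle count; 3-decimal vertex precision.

v 1.74 2.946 -3.112
v 2.305 3.424 -3.016
v 2.395 2.336 -3.924
v 2.96 2.814 -3.828
v 2.773 2.342 -3.28
v 2.368 2.719 -2.779
v 2.332 3.041 -4.161
v 1.927 3.418 -3.66
v 2.67 3.483 -3.665
v 2.943 3.052 -3.12
v 1.757 2.708 -3.82
v 2.03 2.277 -3.275
v 1.672 2.677 -2.739
v 1.494 2.207 -1.627
v 1.111 3.228 -2.597
v 0.932 2.759 -1.485
v 3.108 3.941 -1.975
v 2.929 3.472 -0.863
v 2.546 4.493 -1.833
v 2.368 4.023 -0.721
v -4.119 0.945 -3.246
v -3.778 1.317 -4.027
v -3.581 2.535 -2.254
v -4.17 1.449 -4.026
v -4.552 1.481 -3.87
v -4.849 1.407 -3.591
v -5 1.241 -3.244
v -4.978 1.017 -2.896
v -4.785 0.778 -2.619
v -4.46 0.573 -2.465
v -4.068 0.441 -2.466
v -3.685 0.409 -2.622
v -3.389 0.483 -2.901
v -3.237 0.649 -3.249
v -3.26 0.873 -3.596
v -3.453 1.112 -3.874
v -3.242 2.95 -2.573
v -3.455 3.063 -1.51
v -2.707 4.833 -2.666
v -2.92 4.947 -1.604
v -2.3 2.693 -2.356
v -2.513 2.807 -1.294
v -1.765 4.577 -2.45
v -1.978 4.69 -1.387
f 1 12 6
f 1 6 2
f 1 2 8
f 1 8 11
f 1 11 12
f 2 6 10
f 6 12 5
f 12 11 3
f 11 8 7
f 8 2 9
f 4 10 5
f 4 5 3
f 4 3 7
f 4 7 9
f 4 9 10
f 5 10 6
f 3 5 12
f 7 3 11
f 9 7 8
f 10 9 2
f 14 16 13
f 17 14 13
f 13 16 15
f 15 17 13
f 14 20 16
f 18 14 17
f 18 20 14
f 16 20 15
f 19 17 15
f 15 20 19
f 19 18 17
f 20 18 19
f 22 21 24
f 22 24 23
f 24 21 25
f 24 25 23
f 25 21 26
f 25 26 23
f 26 21 27
f 26 27 23
f 27 21 28
f 27 28 23
f 28 21 29
f 28 29 23
f 29 21 30
f 29 30 23
f 30 21 31
f 30 31 23
f 31 21 32
f 31 32 23
f 32 21 33
f 32 33 23
f 33 21 34
f 33 34 23
f 34 21 35
f 34 35 23
f 35 21 36
f 35 36 23
f 36 21 22
f 36 22 23
f 38 40 37
f 41 38 37
f 37 40 39
f 39 41 37
f 38 44 40
f 42 38 41
f 42 44 38
f 40 44 39
f 43 41 39
f 39 44 43
f 43 42 41
f 44 42 43



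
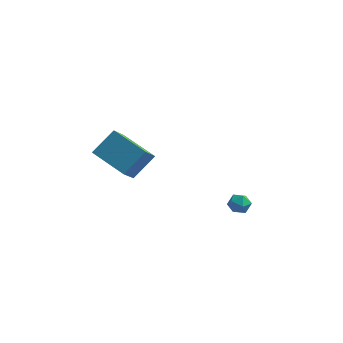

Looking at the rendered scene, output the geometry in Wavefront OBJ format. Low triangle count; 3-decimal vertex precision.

v -4.495 2.979 2.717
v -4.563 1.731 3.884
v -3.706 3.961 3.813
v -3.773 2.713 4.98
v -2.647 2.247 2.04
v -2.714 0.999 3.207
v -1.857 3.229 3.136
v -1.925 1.981 4.303
v 2.542 1.628 2.422
v 3.089 1.895 2.254
v 2.751 0.825 1.826
v 3.298 1.092 1.658
v 3.218 0.882 2.248
v 3.088 1.378 2.616
v 2.752 1.342 1.464
v 2.622 1.838 1.832
v 3.218 1.718 1.662
v 3.506 1.434 2.146
v 2.334 1.286 1.934
v 2.622 1.002 2.418
f 2 4 1
f 5 2 1
f 1 4 3
f 3 5 1
f 2 8 4
f 6 2 5
f 6 8 2
f 4 8 3
f 7 5 3
f 3 8 7
f 7 6 5
f 8 6 7
f 9 20 14
f 9 14 10
f 9 10 16
f 9 16 19
f 9 19 20
f 10 14 18
f 14 20 13
f 20 19 11
f 19 16 15
f 16 10 17
f 12 18 13
f 12 13 11
f 12 11 15
f 12 15 17
f 12 17 18
f 13 18 14
f 11 13 20
f 15 11 19
f 17 15 16
f 18 17 10



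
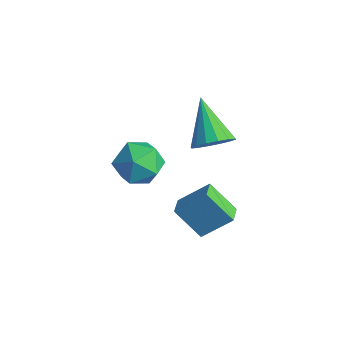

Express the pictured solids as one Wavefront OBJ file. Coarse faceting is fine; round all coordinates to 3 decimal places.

v 1.701 2.283 1.239
v 2.168 2.08 1.895
v 0.279 2.897 2.441
v 2.27 2.488 1.808
v 2.22 2.841 1.568
v 2.031 3.045 1.24
v 1.753 3.044 0.912
v 1.462 2.84 0.672
v 1.234 2.486 0.584
v 1.132 2.078 0.671
v 1.182 1.725 0.911
v 1.371 1.521 1.238
v 1.649 1.522 1.566
v 1.94 1.727 1.807
v 0.758 1.451 -2.431
v 1.456 2.36 -1.448
v 1.708 1.907 -3.527
v 2.406 2.816 -2.544
v 1.274 0.844 -2.236
v 1.972 1.753 -1.253
v 2.224 1.3 -3.332
v 2.922 2.209 -2.349
v -0.298 1.746 -1.139
v 0.264 0.898 -0.833
v -1.744 0.822 -1.047
v -1.182 -0.026 -0.741
v -1.283 0.808 -0.09
v -0.39 1.379 -0.147
v -1.09 0.341 -1.733
v -0.197 0.912 -1.79
v -0.226 0.03 -1.199
v -0.346 0.318 -0.184
v -1.134 1.402 -1.696
v -1.254 1.69 -0.681
f 2 1 4
f 2 4 3
f 4 1 5
f 4 5 3
f 5 1 6
f 5 6 3
f 6 1 7
f 6 7 3
f 7 1 8
f 7 8 3
f 8 1 9
f 8 9 3
f 9 1 10
f 9 10 3
f 10 1 11
f 10 11 3
f 11 1 12
f 11 12 3
f 12 1 13
f 12 13 3
f 13 1 14
f 13 14 3
f 14 1 2
f 14 2 3
f 16 18 15
f 19 16 15
f 15 18 17
f 17 19 15
f 16 22 18
f 20 16 19
f 20 22 16
f 18 22 17
f 21 19 17
f 17 22 21
f 21 20 19
f 22 20 21
f 23 34 28
f 23 28 24
f 23 24 30
f 23 30 33
f 23 33 34
f 24 28 32
f 28 34 27
f 34 33 25
f 33 30 29
f 30 24 31
f 26 32 27
f 26 27 25
f 26 25 29
f 26 29 31
f 26 31 32
f 27 32 28
f 25 27 34
f 29 25 33
f 31 29 30
f 32 31 24



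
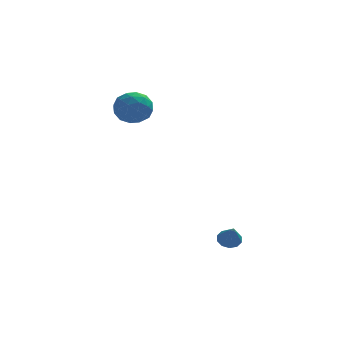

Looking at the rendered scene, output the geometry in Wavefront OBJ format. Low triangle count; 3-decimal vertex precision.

v -2.006 2.745 2.985
v -1.358 3.125 2.31
v -0.882 1.655 3.45
v -0.234 2.035 2.775
v -0.496 2.578 3.585
v -1.19 3.252 3.297
v -1.05 1.528 2.463
v -1.744 2.202 2.175
v -0.767 2.373 1.987
v -0.425 3.021 2.681
v -1.815 1.759 3.079
v -1.473 2.407 3.773
v -1.78 3.031 2.607
v -0.46 1.749 3.153
v -0.613 2.068 3.629
v -0.233 2.291 3.233
v -1.682 3.105 3.187
v -1.301 3.328 2.79
v -0.794 3.007 3.54
v -0.939 1.452 2.97
v -0.558 1.675 2.573
v -2.007 2.489 2.527
v -1.627 2.712 2.131
v -1.446 1.773 2.22
v -1.052 2.812 2.02
v -0.392 2.171 2.294
v -0.871 1.873 2.11
v -1.279 2.27 1.941
v -0.851 3.193 2.428
v -0.191 2.552 2.701
v -0.345 2.871 3.177
v -0.753 3.268 3.008
v -0.504 2.751 2.238
v -2.049 2.228 3.059
v -1.389 1.587 3.332
v -1.487 1.512 2.752
v -1.895 1.909 2.583
v -1.848 2.609 3.466
v -1.188 1.968 3.74
v -0.961 2.51 3.819
v -1.369 2.907 3.65
v -1.736 2.029 3.522
v 2.784 -3.027 -3.445
v 3.086 -3.398 -3.774
v 2.876 -3.833 -2.455
v 3.318 -3.176 -3.615
v 3.347 -2.897 -3.392
v 3.16 -2.668 -3.188
v 2.83 -2.577 -3.083
v 2.482 -2.657 -3.116
v 2.25 -2.879 -3.275
v 2.222 -3.157 -3.499
v 2.408 -3.386 -3.702
v 2.738 -3.478 -3.807
f 1 38 17
f 38 12 41
f 17 41 6
f 38 41 17
f 1 17 13
f 17 6 18
f 13 18 2
f 17 18 13
f 1 13 22
f 13 2 23
f 22 23 8
f 13 23 22
f 1 22 34
f 22 8 37
f 34 37 11
f 22 37 34
f 1 34 38
f 34 11 42
f 38 42 12
f 34 42 38
f 2 18 29
f 18 6 32
f 29 32 10
f 18 32 29
f 6 41 19
f 41 12 40
f 19 40 5
f 41 40 19
f 12 42 39
f 42 11 35
f 39 35 3
f 42 35 39
f 11 37 36
f 37 8 24
f 36 24 7
f 37 24 36
f 8 23 28
f 23 2 25
f 28 25 9
f 23 25 28
f 4 30 16
f 30 10 31
f 16 31 5
f 30 31 16
f 4 16 14
f 16 5 15
f 14 15 3
f 16 15 14
f 4 14 21
f 14 3 20
f 21 20 7
f 14 20 21
f 4 21 26
f 21 7 27
f 26 27 9
f 21 27 26
f 4 26 30
f 26 9 33
f 30 33 10
f 26 33 30
f 5 31 19
f 31 10 32
f 19 32 6
f 31 32 19
f 3 15 39
f 15 5 40
f 39 40 12
f 15 40 39
f 7 20 36
f 20 3 35
f 36 35 11
f 20 35 36
f 9 27 28
f 27 7 24
f 28 24 8
f 27 24 28
f 10 33 29
f 33 9 25
f 29 25 2
f 33 25 29
f 44 43 46
f 44 46 45
f 46 43 47
f 46 47 45
f 47 43 48
f 47 48 45
f 48 43 49
f 48 49 45
f 49 43 50
f 49 50 45
f 50 43 51
f 50 51 45
f 51 43 52
f 51 52 45
f 52 43 53
f 52 53 45
f 53 43 54
f 53 54 45
f 54 43 44
f 54 44 45



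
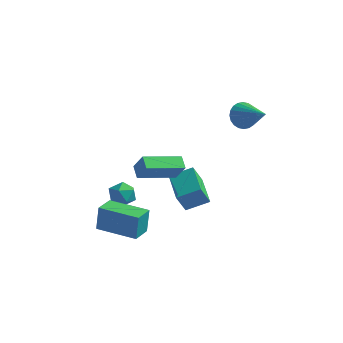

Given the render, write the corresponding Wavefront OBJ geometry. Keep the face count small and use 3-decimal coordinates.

v -2.019 -3.036 -3.573
v -1.983 -2.841 -2.177
v -2.083 -1.888 -3.732
v -2.047 -1.694 -2.336
v 0.127 -2.926 -3.644
v 0.163 -2.732 -2.248
v 0.063 -1.779 -3.803
v 0.099 -1.584 -2.407
v -1.502 -0.321 -0.506
v -0.882 -0.497 0.482
v -0.244 1.296 -1.009
v 0.377 1.121 -0.02
v -1.017 -0.821 -0.9
v -0.396 -0.996 0.089
v 0.242 0.797 -1.402
v 0.862 0.621 -0.414
v 0.496 1.322 -4.028
v 0.257 0.783 -2.88
v -0.715 2.739 -3.615
v -0.954 2.201 -2.468
v 1.494 2.019 -3.492
v 1.255 1.481 -2.345
v 0.283 3.437 -3.08
v 0.044 2.898 -1.932
v -3.322 1.189 -3.447
v -2.855 1.17 -4.108
v -2.665 0.17 -2.952
v -2.198 0.151 -3.613
v -2.135 0.766 -3.09
v -2.541 1.396 -3.396
v -2.979 -0.056 -3.664
v -3.385 0.574 -3.97
v -2.642 0.4 -4.242
v -2.121 0.908 -3.887
v -3.399 0.432 -3.173
v -2.878 0.94 -2.818
v 3.051 2.406 2.999
v 3.504 2.604 2.357
v 4.549 1.774 3.861
v 3.519 2.87 2.527
v 3.462 3.065 2.769
v 3.343 3.161 3.046
v 3.18 3.141 3.315
v 2.996 3.009 3.537
v 2.822 2.786 3.677
v 2.682 2.505 3.713
v 2.598 2.209 3.641
v 2.584 1.943 3.471
v 2.64 1.747 3.229
v 2.759 1.652 2.953
v 2.923 1.672 2.683
v 3.106 1.803 2.461
v 3.281 2.026 2.322
v 3.42 2.308 2.285
f 2 4 1
f 5 2 1
f 1 4 3
f 3 5 1
f 2 8 4
f 6 2 5
f 6 8 2
f 4 8 3
f 7 5 3
f 3 8 7
f 7 6 5
f 8 6 7
f 10 12 9
f 13 10 9
f 9 12 11
f 11 13 9
f 10 16 12
f 14 10 13
f 14 16 10
f 12 16 11
f 15 13 11
f 11 16 15
f 15 14 13
f 16 14 15
f 18 20 17
f 21 18 17
f 17 20 19
f 19 21 17
f 18 24 20
f 22 18 21
f 22 24 18
f 20 24 19
f 23 21 19
f 19 24 23
f 23 22 21
f 24 22 23
f 25 36 30
f 25 30 26
f 25 26 32
f 25 32 35
f 25 35 36
f 26 30 34
f 30 36 29
f 36 35 27
f 35 32 31
f 32 26 33
f 28 34 29
f 28 29 27
f 28 27 31
f 28 31 33
f 28 33 34
f 29 34 30
f 27 29 36
f 31 27 35
f 33 31 32
f 34 33 26
f 38 37 40
f 38 40 39
f 40 37 41
f 40 41 39
f 41 37 42
f 41 42 39
f 42 37 43
f 42 43 39
f 43 37 44
f 43 44 39
f 44 37 45
f 44 45 39
f 45 37 46
f 45 46 39
f 46 37 47
f 46 47 39
f 47 37 48
f 47 48 39
f 48 37 49
f 48 49 39
f 49 37 50
f 49 50 39
f 50 37 51
f 50 51 39
f 51 37 52
f 51 52 39
f 52 37 53
f 52 53 39
f 53 37 54
f 53 54 39
f 54 37 38
f 54 38 39



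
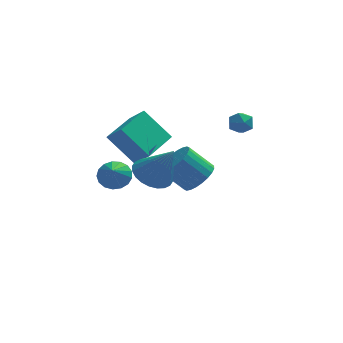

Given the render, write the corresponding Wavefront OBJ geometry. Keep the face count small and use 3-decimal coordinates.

v 3.085 1.477 3.485
v 3.753 1.664 3.608
v 3.447 0.536 2.952
v 4.115 0.723 3.075
v 3.7 0.525 3.609
v 3.477 1.106 3.939
v 3.723 1.094 2.621
v 3.5 1.675 2.951
v 4.147 1.427 3.075
v 4.133 1.076 3.685
v 3.067 1.124 2.875
v 3.053 0.773 3.485
v -2.336 2.506 -0.918
v -1.681 2.847 -0.457
v -2.484 1.554 -0.002
v -2.018 3.042 -0.31
v -2.428 3.113 -0.302
v -2.817 3.046 -0.435
v -3.096 2.855 -0.679
v -3.2 2.584 -0.977
v -3.106 2.296 -1.262
v -2.836 2.055 -1.468
v -2.451 1.918 -1.549
v -2.04 1.915 -1.484
v -1.696 2.048 -1.29
v -1.499 2.286 -1.011
v -1.493 2.574 -0.71
v -1.41 1.361 0.548
v -0.74 0.777 1.369
v -2.702 1.992 2.051
v -2.031 1.409 2.872
v -0.229 3.111 0.828
v 0.442 2.528 1.649
v -1.52 3.743 2.331
v -0.85 3.159 3.152
v -0.792 -2.87 2.354
v 0.118 -2.951 1.857
v 0.132 -3.49 4.146
v 0.132 -2.566 1.983
v 0.004 -2.227 2.167
v -0.245 -1.985 2.378
v -0.576 -1.879 2.586
v -0.941 -1.923 2.758
v -1.283 -2.112 2.869
v -1.55 -2.415 2.901
v -1.702 -2.788 2.85
v -1.715 -3.174 2.724
v -1.587 -3.513 2.541
v -1.339 -3.754 2.329
v -1.007 -3.86 2.121
v -0.642 -3.816 1.949
v -0.3 -3.627 1.838
v -0.033 -3.324 1.806
v 1.788 2.777 -1.426
v 2.499 2.591 -0.705
v 1.303 2.798 0.528
v 0.592 2.983 -0.194
v 2.529 2.99 -0.743
v 1.333 3.197 0.489
v 2.445 3.357 -0.886
v 1.249 3.563 0.347
v 2.262 3.635 -1.11
v 1.066 3.841 0.122
v 2.006 3.782 -1.383
v 0.81 3.989 -0.15
v 1.717 3.777 -1.662
v 0.521 3.983 -0.43
v 1.439 3.619 -1.906
v 0.243 3.825 -0.673
v 1.214 3.333 -2.076
v 0.018 3.539 -0.844
v 1.077 2.962 -2.148
v -0.119 3.169 -0.915
v 1.047 2.563 -2.109
v -0.149 2.77 -0.877
v 1.131 2.197 -1.967
v -0.065 2.403 -0.734
v 1.314 1.919 -1.742
v 0.118 2.125 -0.51
v 1.57 1.771 -1.47
v 0.374 1.978 -0.237
v 1.859 1.777 -1.19
v 0.663 1.983 0.042
v 2.137 1.935 -0.947
v 0.941 2.141 0.286
v 2.362 2.221 -0.776
v 1.166 2.427 0.456
f 1 12 6
f 1 6 2
f 1 2 8
f 1 8 11
f 1 11 12
f 2 6 10
f 6 12 5
f 12 11 3
f 11 8 7
f 8 2 9
f 4 10 5
f 4 5 3
f 4 3 7
f 4 7 9
f 4 9 10
f 5 10 6
f 3 5 12
f 7 3 11
f 9 7 8
f 10 9 2
f 14 13 16
f 14 16 15
f 16 13 17
f 16 17 15
f 17 13 18
f 17 18 15
f 18 13 19
f 18 19 15
f 19 13 20
f 19 20 15
f 20 13 21
f 20 21 15
f 21 13 22
f 21 22 15
f 22 13 23
f 22 23 15
f 23 13 24
f 23 24 15
f 24 13 25
f 24 25 15
f 25 13 26
f 25 26 15
f 26 13 27
f 26 27 15
f 27 13 14
f 27 14 15
f 29 31 28
f 32 29 28
f 28 31 30
f 30 32 28
f 29 35 31
f 33 29 32
f 33 35 29
f 31 35 30
f 34 32 30
f 30 35 34
f 34 33 32
f 35 33 34
f 37 36 39
f 37 39 38
f 39 36 40
f 39 40 38
f 40 36 41
f 40 41 38
f 41 36 42
f 41 42 38
f 42 36 43
f 42 43 38
f 43 36 44
f 43 44 38
f 44 36 45
f 44 45 38
f 45 36 46
f 45 46 38
f 46 36 47
f 46 47 38
f 47 36 48
f 47 48 38
f 48 36 49
f 48 49 38
f 49 36 50
f 49 50 38
f 50 36 51
f 50 51 38
f 51 36 52
f 51 52 38
f 52 36 53
f 52 53 38
f 53 36 37
f 53 37 38
f 55 54 58
f 55 58 56
f 56 58 59
f 56 59 57
f 58 54 60
f 58 60 59
f 59 60 61
f 59 61 57
f 60 54 62
f 60 62 61
f 61 62 63
f 61 63 57
f 62 54 64
f 62 64 63
f 63 64 65
f 63 65 57
f 64 54 66
f 64 66 65
f 65 66 67
f 65 67 57
f 66 54 68
f 66 68 67
f 67 68 69
f 67 69 57
f 68 54 70
f 68 70 69
f 69 70 71
f 69 71 57
f 70 54 72
f 70 72 71
f 71 72 73
f 71 73 57
f 72 54 74
f 72 74 73
f 73 74 75
f 73 75 57
f 74 54 76
f 74 76 75
f 75 76 77
f 75 77 57
f 76 54 78
f 76 78 77
f 77 78 79
f 77 79 57
f 78 54 80
f 78 80 79
f 79 80 81
f 79 81 57
f 80 54 82
f 80 82 81
f 81 82 83
f 81 83 57
f 82 54 84
f 82 84 83
f 83 84 85
f 83 85 57
f 84 54 86
f 84 86 85
f 85 86 87
f 85 87 57
f 86 54 55
f 86 55 87
f 87 55 56
f 87 56 57



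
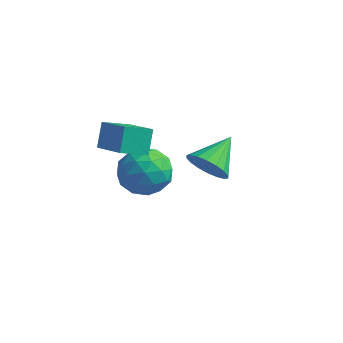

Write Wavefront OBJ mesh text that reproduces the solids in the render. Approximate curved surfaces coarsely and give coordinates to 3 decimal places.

v -3.021 2.812 -2.201
v -1.965 3.234 -2.643
v -3.115 1.506 -3.677
v -2.059 1.928 -4.119
v -2.078 1.31 -3.067
v -2.019 2.118 -2.155
v -3.061 2.622 -4.165
v -3.002 3.43 -3.253
v -1.989 3.117 -3.856
v -1.382 2.306 -3.177
v -3.698 2.434 -3.143
v -3.091 1.623 -2.464
v -2.484 3.138 -2.292
v -2.596 1.602 -4.028
v -2.606 1.239 -3.409
v -1.986 1.487 -3.669
v -2.516 2.482 -2.006
v -1.896 2.73 -2.265
v -1.962 1.599 -2.514
v -3.184 2.01 -4.055
v -2.564 2.258 -4.314
v -3.094 3.253 -2.651
v -2.474 3.501 -2.911
v -3.118 3.141 -3.806
v -1.878 3.317 -3.265
v -1.934 2.549 -4.133
v -2.522 2.957 -4.16
v -2.488 3.432 -3.624
v -1.521 2.84 -2.866
v -1.577 2.072 -3.734
v -1.588 1.709 -3.115
v -1.553 2.184 -2.579
v -1.536 2.771 -3.579
v -3.503 2.668 -2.586
v -3.559 1.9 -3.454
v -3.527 2.556 -3.741
v -3.492 3.031 -3.205
v -3.146 2.191 -2.187
v -3.202 1.423 -3.055
v -2.592 1.308 -2.696
v -2.558 1.783 -2.16
v -3.544 1.969 -2.741
v -3.596 0.693 -1.122
v -3.83 1.332 -0.097
v -2.968 1.678 -1.593
v -3.203 2.317 -0.569
v -1.997 0.043 -0.351
v -2.232 0.682 0.673
v -1.37 1.028 -0.823
v -1.604 1.667 0.202
v 1.732 0.462 0.21
v 2.009 0.012 0.975
v 1.808 1.938 1.05
v 2.366 0.101 0.786
v 2.598 0.262 0.483
v 2.658 0.462 0.125
v 2.534 0.662 -0.215
v 2.252 0.823 -0.471
v 1.866 0.912 -0.593
v 1.454 0.912 -0.555
v 1.097 0.823 -0.366
v 0.865 0.662 -0.063
v 0.805 0.462 0.294
v 0.929 0.262 0.635
v 1.212 0.101 0.891
v 1.597 0.012 1.013
f 1 38 17
f 38 12 41
f 17 41 6
f 38 41 17
f 1 17 13
f 17 6 18
f 13 18 2
f 17 18 13
f 1 13 22
f 13 2 23
f 22 23 8
f 13 23 22
f 1 22 34
f 22 8 37
f 34 37 11
f 22 37 34
f 1 34 38
f 34 11 42
f 38 42 12
f 34 42 38
f 2 18 29
f 18 6 32
f 29 32 10
f 18 32 29
f 6 41 19
f 41 12 40
f 19 40 5
f 41 40 19
f 12 42 39
f 42 11 35
f 39 35 3
f 42 35 39
f 11 37 36
f 37 8 24
f 36 24 7
f 37 24 36
f 8 23 28
f 23 2 25
f 28 25 9
f 23 25 28
f 4 30 16
f 30 10 31
f 16 31 5
f 30 31 16
f 4 16 14
f 16 5 15
f 14 15 3
f 16 15 14
f 4 14 21
f 14 3 20
f 21 20 7
f 14 20 21
f 4 21 26
f 21 7 27
f 26 27 9
f 21 27 26
f 4 26 30
f 26 9 33
f 30 33 10
f 26 33 30
f 5 31 19
f 31 10 32
f 19 32 6
f 31 32 19
f 3 15 39
f 15 5 40
f 39 40 12
f 15 40 39
f 7 20 36
f 20 3 35
f 36 35 11
f 20 35 36
f 9 27 28
f 27 7 24
f 28 24 8
f 27 24 28
f 10 33 29
f 33 9 25
f 29 25 2
f 33 25 29
f 44 46 43
f 47 44 43
f 43 46 45
f 45 47 43
f 44 50 46
f 48 44 47
f 48 50 44
f 46 50 45
f 49 47 45
f 45 50 49
f 49 48 47
f 50 48 49
f 52 51 54
f 52 54 53
f 54 51 55
f 54 55 53
f 55 51 56
f 55 56 53
f 56 51 57
f 56 57 53
f 57 51 58
f 57 58 53
f 58 51 59
f 58 59 53
f 59 51 60
f 59 60 53
f 60 51 61
f 60 61 53
f 61 51 62
f 61 62 53
f 62 51 63
f 62 63 53
f 63 51 64
f 63 64 53
f 64 51 65
f 64 65 53
f 65 51 66
f 65 66 53
f 66 51 52
f 66 52 53



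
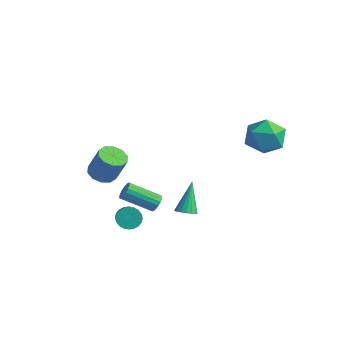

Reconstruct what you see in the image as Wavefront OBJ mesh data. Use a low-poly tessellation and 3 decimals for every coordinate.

v -1.421 -0.305 -4.188
v -1.022 -0.412 -3.81
v -2.239 -1.582 -2.854
v -2.639 -1.475 -3.232
v -1.149 -0.198 -3.71
v -2.367 -1.368 -2.755
v -1.339 -0.009 -3.72
v -2.556 -1.179 -2.764
v -1.547 0.113 -3.837
v -2.765 -1.057 -2.881
v -1.727 0.138 -4.034
v -2.944 -1.032 -3.079
v -1.837 0.063 -4.267
v -3.054 -1.108 -3.311
v -1.851 -0.098 -4.481
v -3.068 -1.268 -3.526
v -1.767 -0.305 -4.628
v -2.984 -1.475 -3.673
v -1.604 -0.513 -4.675
v -2.821 -1.683 -3.719
v -1.399 -0.673 -4.609
v -2.616 -1.843 -3.654
v -1.199 -0.748 -4.448
v -2.416 -1.919 -3.492
v -1.05 -0.722 -4.226
v -2.267 -1.893 -3.271
v -0.986 -0.601 -3.996
v -2.204 -1.771 -3.041
v -4.032 -1.802 -2.407
v -3.273 -1.895 -2.729
v -2.588 -1.691 -1.176
v -3.348 -1.598 -0.853
v -3.391 -1.396 -2.743
v -2.706 -1.192 -1.189
v -3.754 -1.052 -2.628
v -3.069 -0.848 -1.075
v -4.223 -0.995 -2.429
v -3.538 -0.79 -0.875
v -4.62 -1.245 -2.221
v -3.935 -1.041 -0.668
v -4.792 -1.709 -2.084
v -4.107 -1.505 -0.531
v -4.674 -2.208 -2.071
v -3.989 -2.004 -0.517
v -4.311 -2.552 -2.185
v -3.626 -2.348 -0.632
v -3.842 -2.61 -2.385
v -3.157 -2.405 -0.831
v -3.445 -2.359 -2.592
v -2.76 -2.155 -1.039
v 0.125 0.304 -4.369
v 0.528 -0.039 -4.047
v -0.405 1.256 -2.691
v 0.68 0.179 -4.123
v 0.721 0.422 -4.247
v 0.644 0.641 -4.396
v 0.465 0.794 -4.539
v 0.218 0.85 -4.649
v -0.048 0.798 -4.703
v -0.279 0.648 -4.691
v -0.43 0.43 -4.615
v -0.472 0.187 -4.491
v -0.395 -0.032 -4.342
v -0.216 -0.185 -4.199
v 0.031 -0.241 -4.089
v 0.297 -0.189 -4.035
v 2.895 4.222 0.714
v 3.827 3.509 0.96
v 1.753 3.111 1.82
v 2.685 2.398 2.066
v 2.653 3.513 2.503
v 3.358 4.2 1.82
v 2.222 2.42 0.96
v 2.927 3.107 0.277
v 3.411 2.395 1.112
v 3.677 3.071 2.065
v 1.903 3.549 0.715
v 2.169 4.225 1.668
v -0.947 -2.712 -3.844
v -0.683 -2.968 -4.416
v 0.031 -3.544 -3.828
v -0.233 -3.288 -3.256
v -0.535 -2.751 -4.383
v 0.18 -3.327 -3.795
v -0.449 -2.528 -4.269
v 0.265 -3.103 -3.681
v -0.439 -2.332 -4.089
v 0.275 -2.908 -3.501
v -0.507 -2.195 -3.873
v 0.208 -2.771 -3.285
v -0.641 -2.136 -3.652
v 0.073 -2.712 -3.064
v -0.822 -2.165 -3.46
v -0.108 -2.741 -2.872
v -1.023 -2.277 -3.327
v -0.308 -2.853 -2.739
v -1.211 -2.456 -3.272
v -0.497 -3.032 -2.684
v -1.36 -2.673 -3.305
v -0.645 -3.249 -2.717
v -1.445 -2.897 -3.419
v -0.731 -3.472 -2.831
v -1.455 -3.092 -3.599
v -0.741 -3.668 -3.011
v -1.388 -3.229 -3.815
v -0.673 -3.805 -3.227
v -1.253 -3.288 -4.036
v -0.539 -3.864 -3.448
v -1.072 -3.259 -4.228
v -0.358 -3.835 -3.64
v -0.872 -3.147 -4.361
v -0.157 -3.723 -3.773
f 2 1 5
f 2 5 3
f 3 5 6
f 3 6 4
f 5 1 7
f 5 7 6
f 6 7 8
f 6 8 4
f 7 1 9
f 7 9 8
f 8 9 10
f 8 10 4
f 9 1 11
f 9 11 10
f 10 11 12
f 10 12 4
f 11 1 13
f 11 13 12
f 12 13 14
f 12 14 4
f 13 1 15
f 13 15 14
f 14 15 16
f 14 16 4
f 15 1 17
f 15 17 16
f 16 17 18
f 16 18 4
f 17 1 19
f 17 19 18
f 18 19 20
f 18 20 4
f 19 1 21
f 19 21 20
f 20 21 22
f 20 22 4
f 21 1 23
f 21 23 22
f 22 23 24
f 22 24 4
f 23 1 25
f 23 25 24
f 24 25 26
f 24 26 4
f 25 1 27
f 25 27 26
f 26 27 28
f 26 28 4
f 27 1 2
f 27 2 28
f 28 2 3
f 28 3 4
f 30 29 33
f 30 33 31
f 31 33 34
f 31 34 32
f 33 29 35
f 33 35 34
f 34 35 36
f 34 36 32
f 35 29 37
f 35 37 36
f 36 37 38
f 36 38 32
f 37 29 39
f 37 39 38
f 38 39 40
f 38 40 32
f 39 29 41
f 39 41 40
f 40 41 42
f 40 42 32
f 41 29 43
f 41 43 42
f 42 43 44
f 42 44 32
f 43 29 45
f 43 45 44
f 44 45 46
f 44 46 32
f 45 29 47
f 45 47 46
f 46 47 48
f 46 48 32
f 47 29 49
f 47 49 48
f 48 49 50
f 48 50 32
f 49 29 30
f 49 30 50
f 50 30 31
f 50 31 32
f 52 51 54
f 52 54 53
f 54 51 55
f 54 55 53
f 55 51 56
f 55 56 53
f 56 51 57
f 56 57 53
f 57 51 58
f 57 58 53
f 58 51 59
f 58 59 53
f 59 51 60
f 59 60 53
f 60 51 61
f 60 61 53
f 61 51 62
f 61 62 53
f 62 51 63
f 62 63 53
f 63 51 64
f 63 64 53
f 64 51 65
f 64 65 53
f 65 51 66
f 65 66 53
f 66 51 52
f 66 52 53
f 67 78 72
f 67 72 68
f 67 68 74
f 67 74 77
f 67 77 78
f 68 72 76
f 72 78 71
f 78 77 69
f 77 74 73
f 74 68 75
f 70 76 71
f 70 71 69
f 70 69 73
f 70 73 75
f 70 75 76
f 71 76 72
f 69 71 78
f 73 69 77
f 75 73 74
f 76 75 68
f 80 79 83
f 80 83 81
f 81 83 84
f 81 84 82
f 83 79 85
f 83 85 84
f 84 85 86
f 84 86 82
f 85 79 87
f 85 87 86
f 86 87 88
f 86 88 82
f 87 79 89
f 87 89 88
f 88 89 90
f 88 90 82
f 89 79 91
f 89 91 90
f 90 91 92
f 90 92 82
f 91 79 93
f 91 93 92
f 92 93 94
f 92 94 82
f 93 79 95
f 93 95 94
f 94 95 96
f 94 96 82
f 95 79 97
f 95 97 96
f 96 97 98
f 96 98 82
f 97 79 99
f 97 99 98
f 98 99 100
f 98 100 82
f 99 79 101
f 99 101 100
f 100 101 102
f 100 102 82
f 101 79 103
f 101 103 102
f 102 103 104
f 102 104 82
f 103 79 105
f 103 105 104
f 104 105 106
f 104 106 82
f 105 79 107
f 105 107 106
f 106 107 108
f 106 108 82
f 107 79 109
f 107 109 108
f 108 109 110
f 108 110 82
f 109 79 111
f 109 111 110
f 110 111 112
f 110 112 82
f 111 79 80
f 111 80 112
f 112 80 81
f 112 81 82

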